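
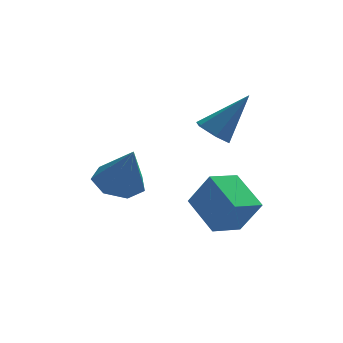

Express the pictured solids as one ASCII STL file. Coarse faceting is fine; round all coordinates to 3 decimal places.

solid 
facet normal -0.625 -0.143 -0.768
outer loop
vertex -0.243 0.334 2.829
vertex -0.714 0.073 3.261
vertex -0.706 0.75 3.128
endloop
endfacet
facet normal 0.569 0.792 -0.221
outer loop
vertex -0.243 0.334 2.829
vertex -0.706 0.75 3.128
vertex 0.474 0.347 4.719
endloop
endfacet
facet normal -0.625 -0.143 -0.767
outer loop
vertex -0.706 0.75 3.128
vertex -0.714 0.073 3.261
vertex -1.176 0.489 3.56
endloop
endfacet
facet normal -0.176 0.915 0.362
outer loop
vertex -0.706 0.75 3.128
vertex -1.176 0.489 3.56
vertex 0.474 0.347 4.719
endloop
endfacet
facet normal -0.626 -0.143 -0.767
outer loop
vertex -1.176 0.489 3.56
vertex -0.714 0.073 3.261
vertex -1.184 -0.187 3.693
endloop
endfacet
facet normal -0.557 0.167 0.814
outer loop
vertex -1.176 0.489 3.56
vertex -1.184 -0.187 3.693
vertex 0.474 0.347 4.719
endloop
endfacet
facet normal -0.625 -0.144 -0.767
outer loop
vertex -1.184 -0.187 3.693
vertex -0.714 0.073 3.261
vertex -0.722 -0.604 3.395
endloop
endfacet
facet normal -0.195 -0.704 0.682
outer loop
vertex -1.184 -0.187 3.693
vertex -0.722 -0.604 3.395
vertex 0.474 0.347 4.719
endloop
endfacet
facet normal -0.625 -0.144 -0.767
outer loop
vertex -0.722 -0.604 3.395
vertex -0.714 0.073 3.261
vertex -0.252 -0.343 2.963
endloop
endfacet
facet normal 0.551 -0.829 0.098
outer loop
vertex -0.722 -0.604 3.395
vertex -0.252 -0.343 2.963
vertex 0.474 0.347 4.719
endloop
endfacet
facet normal -0.625 -0.144 -0.768
outer loop
vertex -0.252 -0.343 2.963
vertex -0.714 0.073 3.261
vertex -0.243 0.334 2.829
endloop
endfacet
facet normal 0.932 -0.082 -0.353
outer loop
vertex -0.252 -0.343 2.963
vertex -0.243 0.334 2.829
vertex 0.474 0.347 4.719
endloop
endfacet
facet normal -0.240 0.354 -0.904
outer loop
vertex -2.987 -1.098 1.389
vertex -3.768 -0.814 1.708
vertex -2.992 -0.379 1.672
endloop
endfacet
facet normal 0.982 -0.064 0.179
outer loop
vertex -2.987 -1.098 1.389
vertex -2.992 -0.379 1.672
vertex -3.352 -1.426 3.272
endloop
endfacet
facet normal -0.240 0.354 -0.904
outer loop
vertex -2.992 -0.379 1.672
vertex -3.768 -0.814 1.708
vertex -3.582 0.012 1.982
endloop
endfacet
facet normal 0.645 0.565 0.515
outer loop
vertex -2.992 -0.379 1.672
vertex -3.582 0.012 1.982
vertex -3.352 -1.426 3.272
endloop
endfacet
facet normal -0.240 0.354 -0.904
outer loop
vertex -3.582 0.012 1.982
vertex -3.768 -0.814 1.708
vertex -4.312 -0.219 2.085
endloop
endfacet
facet normal -0.102 0.655 0.749
outer loop
vertex -3.582 0.012 1.982
vertex -4.312 -0.219 2.085
vertex -3.352 -1.426 3.272
endloop
endfacet
facet normal -0.241 0.353 -0.904
outer loop
vertex -4.312 -0.219 2.085
vertex -3.768 -0.814 1.708
vertex -4.632 -0.899 1.905
endloop
endfacet
facet normal -0.695 0.140 0.705
outer loop
vertex -4.312 -0.219 2.085
vertex -4.632 -0.899 1.905
vertex -3.352 -1.426 3.272
endloop
endfacet
facet normal -0.241 0.354 -0.904
outer loop
vertex -4.632 -0.899 1.905
vertex -3.768 -0.814 1.708
vertex -4.301 -1.514 1.576
endloop
endfacet
facet normal -0.689 -0.593 0.416
outer loop
vertex -4.632 -0.899 1.905
vertex -4.301 -1.514 1.576
vertex -3.352 -1.426 3.272
endloop
endfacet
facet normal -0.240 0.353 -0.904
outer loop
vertex -4.301 -1.514 1.576
vertex -3.768 -0.814 1.708
vertex -3.569 -1.603 1.347
endloop
endfacet
facet normal -0.089 -0.991 0.101
outer loop
vertex -4.301 -1.514 1.576
vertex -3.569 -1.603 1.347
vertex -3.352 -1.426 3.272
endloop
endfacet
facet normal -0.241 0.353 -0.904
outer loop
vertex -3.569 -1.603 1.347
vertex -3.768 -0.814 1.708
vertex -2.987 -1.098 1.389
endloop
endfacet
facet normal 0.656 -0.755 -0.004
outer loop
vertex -3.569 -1.603 1.347
vertex -2.987 -1.098 1.389
vertex -3.352 -1.426 3.272
endloop
endfacet
facet normal -0.820 -0.514 0.252
outer loop
vertex -0.634 -4.015 2.038
vertex -1.21 -2.761 2.722
vertex -1.237 -3.64 0.843
endloop
endfacet
facet normal 0.374 -0.814 -0.444
outer loop
vertex -0.31 -3.059 0.558
vertex -0.634 -4.015 2.038
vertex -1.237 -3.64 0.843
endloop
endfacet
facet normal -0.820 -0.514 0.252
outer loop
vertex -1.237 -3.64 0.843
vertex -1.21 -2.761 2.722
vertex -1.812 -2.386 1.527
endloop
endfacet
facet normal -0.434 0.270 -0.860
outer loop
vertex -1.812 -2.386 1.527
vertex -0.31 -3.059 0.558
vertex -1.237 -3.64 0.843
endloop
endfacet
facet normal 0.433 -0.270 0.860
outer loop
vertex -0.634 -4.015 2.038
vertex -0.283 -2.18 2.437
vertex -1.21 -2.761 2.722
endloop
endfacet
facet normal 0.374 -0.814 -0.444
outer loop
vertex 0.292 -3.434 1.753
vertex -0.634 -4.015 2.038
vertex -0.31 -3.059 0.558
endloop
endfacet
facet normal 0.434 -0.270 0.860
outer loop
vertex 0.292 -3.434 1.753
vertex -0.283 -2.18 2.437
vertex -0.634 -4.015 2.038
endloop
endfacet
facet normal -0.374 0.814 0.444
outer loop
vertex -1.21 -2.761 2.722
vertex -0.283 -2.18 2.437
vertex -1.812 -2.386 1.527
endloop
endfacet
facet normal -0.434 0.270 -0.860
outer loop
vertex -0.886 -1.805 1.242
vertex -0.31 -3.059 0.558
vertex -1.812 -2.386 1.527
endloop
endfacet
facet normal -0.374 0.814 0.444
outer loop
vertex -1.812 -2.386 1.527
vertex -0.283 -2.18 2.437
vertex -0.886 -1.805 1.242
endloop
endfacet
facet normal 0.820 0.514 -0.252
outer loop
vertex -0.886 -1.805 1.242
vertex 0.292 -3.434 1.753
vertex -0.31 -3.059 0.558
endloop
endfacet
facet normal 0.820 0.514 -0.253
outer loop
vertex -0.283 -2.18 2.437
vertex 0.292 -3.434 1.753
vertex -0.886 -1.805 1.242
endloop
endfacet

endsolid


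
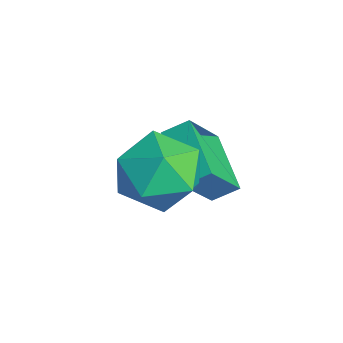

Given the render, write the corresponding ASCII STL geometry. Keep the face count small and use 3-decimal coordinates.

solid 
facet normal -0.944 -0.002 0.329
outer loop
vertex -0.419 0.633 1.395
vertex -0.877 1.543 0.085
vertex -0.564 -0.045 0.975
endloop
endfacet
facet normal 0.276 -0.548 0.789
outer loop
vertex 1.097 -0.043 0.395
vertex -0.419 0.633 1.395
vertex -0.564 -0.045 0.975
endloop
endfacet
facet normal -0.944 -0.001 0.330
outer loop
vertex -0.564 -0.045 0.975
vertex -0.877 1.543 0.085
vertex -1.023 0.866 -0.335
endloop
endfacet
facet normal -0.180 -0.836 -0.518
outer loop
vertex -1.023 0.866 -0.335
vertex 1.097 -0.043 0.395
vertex -0.564 -0.045 0.975
endloop
endfacet
facet normal 0.180 0.836 0.518
outer loop
vertex -0.419 0.633 1.395
vertex 0.784 1.545 -0.495
vertex -0.877 1.543 0.085
endloop
endfacet
facet normal 0.276 -0.549 0.789
outer loop
vertex 1.243 0.634 0.815
vertex -0.419 0.633 1.395
vertex 1.097 -0.043 0.395
endloop
endfacet
facet normal 0.180 0.836 0.518
outer loop
vertex 1.243 0.634 0.815
vertex 0.784 1.545 -0.495
vertex -0.419 0.633 1.395
endloop
endfacet
facet normal -0.276 0.549 -0.789
outer loop
vertex -0.877 1.543 0.085
vertex 0.784 1.545 -0.495
vertex -1.023 0.866 -0.335
endloop
endfacet
facet normal -0.180 -0.836 -0.518
outer loop
vertex 0.639 0.867 -0.915
vertex 1.097 -0.043 0.395
vertex -1.023 0.866 -0.335
endloop
endfacet
facet normal -0.276 0.548 -0.790
outer loop
vertex -1.023 0.866 -0.335
vertex 0.784 1.545 -0.495
vertex 0.639 0.867 -0.915
endloop
endfacet
facet normal 0.944 0.001 -0.330
outer loop
vertex 0.639 0.867 -0.915
vertex 1.243 0.634 0.815
vertex 1.097 -0.043 0.395
endloop
endfacet
facet normal 0.944 0.002 -0.329
outer loop
vertex 0.784 1.545 -0.495
vertex 1.243 0.634 0.815
vertex 0.639 0.867 -0.915
endloop
endfacet
facet normal -0.102 -0.336 0.936
outer loop
vertex 1.279 -0.811 2.898
vertex 1.792 -1.826 2.59
vertex 2.447 -0.929 2.983
endloop
endfacet
facet normal -0.030 0.375 0.927
outer loop
vertex 1.279 -0.811 2.898
vertex 2.447 -0.929 2.983
vertex 1.985 0.07 2.564
endloop
endfacet
facet normal -0.555 0.644 0.527
outer loop
vertex 1.279 -0.811 2.898
vertex 1.985 0.07 2.564
vertex 1.044 -0.209 1.914
endloop
endfacet
facet normal -0.952 0.100 0.289
outer loop
vertex 1.279 -0.811 2.898
vertex 1.044 -0.209 1.914
vertex 0.925 -1.38 1.929
endloop
endfacet
facet normal -0.672 -0.504 0.542
outer loop
vertex 1.279 -0.811 2.898
vertex 0.925 -1.38 1.929
vertex 1.792 -1.826 2.59
endloop
endfacet
facet normal 0.591 0.529 0.609
outer loop
vertex 1.985 0.07 2.564
vertex 2.447 -0.929 2.983
vertex 2.935 -0.4 2.051
endloop
endfacet
facet normal 0.474 -0.620 0.625
outer loop
vertex 2.447 -0.929 2.983
vertex 1.792 -1.826 2.59
vertex 2.816 -1.571 2.066
endloop
endfacet
facet normal -0.449 -0.893 -0.013
outer loop
vertex 1.792 -1.826 2.59
vertex 0.925 -1.38 1.929
vertex 1.875 -1.85 1.416
endloop
endfacet
facet normal -0.902 0.086 -0.423
outer loop
vertex 0.925 -1.38 1.929
vertex 1.044 -0.209 1.914
vertex 1.413 -0.851 0.997
endloop
endfacet
facet normal -0.260 0.965 -0.038
outer loop
vertex 1.044 -0.209 1.914
vertex 1.985 0.07 2.564
vertex 2.068 0.046 1.39
endloop
endfacet
facet normal 0.952 -0.100 -0.289
outer loop
vertex 2.581 -0.969 1.082
vertex 2.935 -0.4 2.051
vertex 2.816 -1.571 2.066
endloop
endfacet
facet normal 0.555 -0.644 -0.527
outer loop
vertex 2.581 -0.969 1.082
vertex 2.816 -1.571 2.066
vertex 1.875 -1.85 1.416
endloop
endfacet
facet normal 0.030 -0.375 -0.927
outer loop
vertex 2.581 -0.969 1.082
vertex 1.875 -1.85 1.416
vertex 1.413 -0.851 0.997
endloop
endfacet
facet normal 0.102 0.336 -0.936
outer loop
vertex 2.581 -0.969 1.082
vertex 1.413 -0.851 0.997
vertex 2.068 0.046 1.39
endloop
endfacet
facet normal 0.672 0.504 -0.542
outer loop
vertex 2.581 -0.969 1.082
vertex 2.068 0.046 1.39
vertex 2.935 -0.4 2.051
endloop
endfacet
facet normal 0.902 -0.086 0.423
outer loop
vertex 2.816 -1.571 2.066
vertex 2.935 -0.4 2.051
vertex 2.447 -0.929 2.983
endloop
endfacet
facet normal 0.260 -0.965 0.038
outer loop
vertex 1.875 -1.85 1.416
vertex 2.816 -1.571 2.066
vertex 1.792 -1.826 2.59
endloop
endfacet
facet normal -0.591 -0.529 -0.609
outer loop
vertex 1.413 -0.851 0.997
vertex 1.875 -1.85 1.416
vertex 0.925 -1.38 1.929
endloop
endfacet
facet normal -0.474 0.620 -0.625
outer loop
vertex 2.068 0.046 1.39
vertex 1.413 -0.851 0.997
vertex 1.044 -0.209 1.914
endloop
endfacet
facet normal 0.449 0.893 0.013
outer loop
vertex 2.935 -0.4 2.051
vertex 2.068 0.046 1.39
vertex 1.985 0.07 2.564
endloop
endfacet

endsolid


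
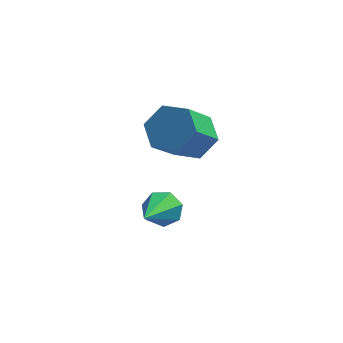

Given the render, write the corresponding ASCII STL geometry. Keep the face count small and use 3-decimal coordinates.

solid 
facet normal 0.176 0.846 -0.503
outer loop
vertex 0.95 -1.297 -2.715
vertex 0.729 -1.607 -3.314
vertex 0.349 -1.244 -2.836
endloop
endfacet
facet normal -0.170 0.249 0.953
outer loop
vertex 0.95 -1.297 -2.715
vertex 0.349 -1.244 -2.836
vertex 0.371 -3.333 -2.286
endloop
endfacet
facet normal 0.176 0.846 -0.503
outer loop
vertex 0.349 -1.244 -2.836
vertex 0.729 -1.607 -3.314
vertex 0.034 -1.465 -3.318
endloop
endfacet
facet normal -0.856 0.123 0.503
outer loop
vertex 0.349 -1.244 -2.836
vertex 0.034 -1.465 -3.318
vertex 0.371 -3.333 -2.286
endloop
endfacet
facet normal 0.176 0.846 -0.504
outer loop
vertex 0.034 -1.465 -3.318
vertex 0.729 -1.607 -3.314
vertex 0.242 -1.793 -3.796
endloop
endfacet
facet normal -0.935 -0.285 -0.211
outer loop
vertex 0.034 -1.465 -3.318
vertex 0.242 -1.793 -3.796
vertex 0.371 -3.333 -2.286
endloop
endfacet
facet normal 0.176 0.846 -0.504
outer loop
vertex 0.242 -1.793 -3.796
vertex 0.729 -1.607 -3.314
vertex 0.818 -1.981 -3.911
endloop
endfacet
facet normal -0.350 -0.671 -0.654
outer loop
vertex 0.242 -1.793 -3.796
vertex 0.818 -1.981 -3.911
vertex 0.371 -3.333 -2.286
endloop
endfacet
facet normal 0.176 0.846 -0.504
outer loop
vertex 0.818 -1.981 -3.911
vertex 0.729 -1.607 -3.314
vertex 1.326 -1.887 -3.576
endloop
endfacet
facet normal 0.460 -0.741 -0.490
outer loop
vertex 0.818 -1.981 -3.911
vertex 1.326 -1.887 -3.576
vertex 0.371 -3.333 -2.286
endloop
endfacet
facet normal 0.176 0.846 -0.503
outer loop
vertex 1.326 -1.887 -3.576
vertex 0.729 -1.607 -3.314
vertex 1.385 -1.583 -3.044
endloop
endfacet
facet normal 0.882 -0.444 0.156
outer loop
vertex 1.326 -1.887 -3.576
vertex 1.385 -1.583 -3.044
vertex 0.371 -3.333 -2.286
endloop
endfacet
facet normal 0.176 0.846 -0.503
outer loop
vertex 1.385 -1.583 -3.044
vertex 0.729 -1.607 -3.314
vertex 0.95 -1.297 -2.715
endloop
endfacet
facet normal 0.602 -0.003 0.799
outer loop
vertex 1.385 -1.583 -3.044
vertex 0.95 -1.297 -2.715
vertex 0.371 -3.333 -2.286
endloop
endfacet
facet normal 0.339 0.620 -0.707
outer loop
vertex 1.918 1.828 -1.342
vertex 1.355 1.379 -2.006
vertex 1.004 2.143 -1.504
endloop
endfacet
facet normal 0.125 0.715 0.687
outer loop
vertex 1.918 1.828 -1.342
vertex 1.004 2.143 -1.504
vertex 1.308 0.711 -0.069
endloop
endfacet
facet normal 0.125 0.715 0.687
outer loop
vertex 1.308 0.711 -0.069
vertex 1.004 2.143 -1.504
vertex 0.394 1.026 -0.231
endloop
endfacet
facet normal -0.339 -0.621 0.707
outer loop
vertex 1.308 0.711 -0.069
vertex 0.394 1.026 -0.231
vertex 0.745 0.261 -0.734
endloop
endfacet
facet normal 0.339 0.620 -0.707
outer loop
vertex 1.004 2.143 -1.504
vertex 1.355 1.379 -2.006
vertex 0.441 1.693 -2.168
endloop
endfacet
facet normal -0.745 0.636 0.201
outer loop
vertex 1.004 2.143 -1.504
vertex 0.441 1.693 -2.168
vertex 0.394 1.026 -0.231
endloop
endfacet
facet normal -0.745 0.636 0.201
outer loop
vertex 0.394 1.026 -0.231
vertex 0.441 1.693 -2.168
vertex -0.169 0.576 -0.895
endloop
endfacet
facet normal -0.338 -0.620 0.707
outer loop
vertex 0.394 1.026 -0.231
vertex -0.169 0.576 -0.895
vertex 0.745 0.261 -0.734
endloop
endfacet
facet normal 0.339 0.621 -0.707
outer loop
vertex 0.441 1.693 -2.168
vertex 1.355 1.379 -2.006
vertex 0.792 0.929 -2.671
endloop
endfacet
facet normal -0.870 -0.079 -0.487
outer loop
vertex 0.441 1.693 -2.168
vertex 0.792 0.929 -2.671
vertex -0.169 0.576 -0.895
endloop
endfacet
facet normal -0.870 -0.079 -0.487
outer loop
vertex -0.169 0.576 -0.895
vertex 0.792 0.929 -2.671
vertex 0.182 -0.188 -1.398
endloop
endfacet
facet normal -0.339 -0.621 0.707
outer loop
vertex -0.169 0.576 -0.895
vertex 0.182 -0.188 -1.398
vertex 0.745 0.261 -0.734
endloop
endfacet
facet normal 0.339 0.621 -0.707
outer loop
vertex 0.792 0.929 -2.671
vertex 1.355 1.379 -2.006
vertex 1.706 0.614 -2.509
endloop
endfacet
facet normal -0.125 -0.715 -0.687
outer loop
vertex 0.792 0.929 -2.671
vertex 1.706 0.614 -2.509
vertex 0.182 -0.188 -1.398
endloop
endfacet
facet normal -0.125 -0.715 -0.687
outer loop
vertex 0.182 -0.188 -1.398
vertex 1.706 0.614 -2.509
vertex 1.096 -0.503 -1.236
endloop
endfacet
facet normal -0.339 -0.620 0.707
outer loop
vertex 0.182 -0.188 -1.398
vertex 1.096 -0.503 -1.236
vertex 0.745 0.261 -0.734
endloop
endfacet
facet normal 0.338 0.620 -0.707
outer loop
vertex 1.706 0.614 -2.509
vertex 1.355 1.379 -2.006
vertex 2.269 1.064 -1.845
endloop
endfacet
facet normal 0.745 -0.636 -0.201
outer loop
vertex 1.706 0.614 -2.509
vertex 2.269 1.064 -1.845
vertex 1.096 -0.503 -1.236
endloop
endfacet
facet normal 0.745 -0.636 -0.201
outer loop
vertex 1.096 -0.503 -1.236
vertex 2.269 1.064 -1.845
vertex 1.659 -0.053 -0.572
endloop
endfacet
facet normal -0.339 -0.620 0.707
outer loop
vertex 1.096 -0.503 -1.236
vertex 1.659 -0.053 -0.572
vertex 0.745 0.261 -0.734
endloop
endfacet
facet normal 0.339 0.621 -0.707
outer loop
vertex 2.269 1.064 -1.845
vertex 1.355 1.379 -2.006
vertex 1.918 1.828 -1.342
endloop
endfacet
facet normal 0.870 0.079 0.487
outer loop
vertex 2.269 1.064 -1.845
vertex 1.918 1.828 -1.342
vertex 1.659 -0.053 -0.572
endloop
endfacet
facet normal 0.870 0.079 0.487
outer loop
vertex 1.659 -0.053 -0.572
vertex 1.918 1.828 -1.342
vertex 1.308 0.711 -0.069
endloop
endfacet
facet normal -0.339 -0.621 0.707
outer loop
vertex 1.659 -0.053 -0.572
vertex 1.308 0.711 -0.069
vertex 0.745 0.261 -0.734
endloop
endfacet

endsolid


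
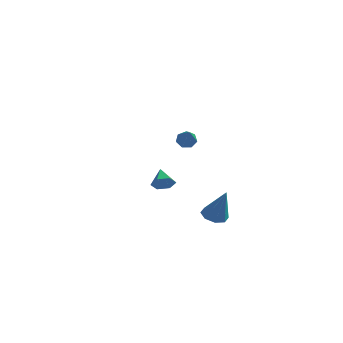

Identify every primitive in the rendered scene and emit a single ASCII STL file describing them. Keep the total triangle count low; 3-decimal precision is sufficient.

solid 
facet normal -0.345 0.057 -0.937
outer loop
vertex 1.733 2.503 -4.353
vertex 1.086 2.756 -4.099
vertex 1.721 3.068 -4.314
endloop
endfacet
facet normal 1.000 0.022 -0.012
outer loop
vertex 1.733 2.503 -4.353
vertex 1.721 3.068 -4.314
vertex 1.754 2.644 -2.281
endloop
endfacet
facet normal -0.345 0.057 -0.937
outer loop
vertex 1.721 3.068 -4.314
vertex 1.086 2.756 -4.099
vertex 1.337 3.45 -4.149
endloop
endfacet
facet normal 0.727 0.675 0.129
outer loop
vertex 1.721 3.068 -4.314
vertex 1.337 3.45 -4.149
vertex 1.754 2.644 -2.281
endloop
endfacet
facet normal -0.344 0.057 -0.937
outer loop
vertex 1.337 3.45 -4.149
vertex 1.086 2.756 -4.099
vertex 0.805 3.425 -3.955
endloop
endfacet
facet normal 0.094 0.922 0.377
outer loop
vertex 1.337 3.45 -4.149
vertex 0.805 3.425 -3.955
vertex 1.754 2.644 -2.281
endloop
endfacet
facet normal -0.345 0.057 -0.937
outer loop
vertex 0.805 3.425 -3.955
vertex 1.086 2.756 -4.099
vertex 0.438 3.008 -3.845
endloop
endfacet
facet normal -0.526 0.617 0.586
outer loop
vertex 0.805 3.425 -3.955
vertex 0.438 3.008 -3.845
vertex 1.754 2.644 -2.281
endloop
endfacet
facet normal -0.345 0.057 -0.937
outer loop
vertex 0.438 3.008 -3.845
vertex 1.086 2.756 -4.099
vertex 0.45 2.443 -3.884
endloop
endfacet
facet normal -0.771 -0.060 0.634
outer loop
vertex 0.438 3.008 -3.845
vertex 0.45 2.443 -3.884
vertex 1.754 2.644 -2.281
endloop
endfacet
facet normal -0.345 0.058 -0.937
outer loop
vertex 0.45 2.443 -3.884
vertex 1.086 2.756 -4.099
vertex 0.834 2.061 -4.049
endloop
endfacet
facet normal -0.497 -0.713 0.494
outer loop
vertex 0.45 2.443 -3.884
vertex 0.834 2.061 -4.049
vertex 1.754 2.644 -2.281
endloop
endfacet
facet normal -0.344 0.057 -0.937
outer loop
vertex 0.834 2.061 -4.049
vertex 1.086 2.756 -4.099
vertex 1.366 2.086 -4.243
endloop
endfacet
facet normal 0.135 -0.960 0.246
outer loop
vertex 0.834 2.061 -4.049
vertex 1.366 2.086 -4.243
vertex 1.754 2.644 -2.281
endloop
endfacet
facet normal -0.345 0.057 -0.937
outer loop
vertex 1.366 2.086 -4.243
vertex 1.086 2.756 -4.099
vertex 1.733 2.503 -4.353
endloop
endfacet
facet normal 0.755 -0.655 0.037
outer loop
vertex 1.366 2.086 -4.243
vertex 1.733 2.503 -4.353
vertex 1.754 2.644 -2.281
endloop
endfacet
facet normal -0.346 0.698 -0.627
outer loop
vertex 1.12 -0.521 2.25
vertex 0.797 -0.349 2.62
vertex 1.284 -0.198 2.519
endloop
endfacet
facet normal 0.921 -0.177 -0.348
outer loop
vertex 1.12 -0.521 2.25
vertex 1.284 -0.198 2.519
vertex 1.503 -1.771 3.9
endloop
endfacet
facet normal -0.346 0.696 -0.629
outer loop
vertex 1.284 -0.198 2.519
vertex 0.797 -0.349 2.62
vertex 1.081 0.012 2.863
endloop
endfacet
facet normal 0.880 0.377 0.289
outer loop
vertex 1.284 -0.198 2.519
vertex 1.081 0.012 2.863
vertex 1.503 -1.771 3.9
endloop
endfacet
facet normal -0.346 0.696 -0.629
outer loop
vertex 1.081 0.012 2.863
vertex 0.797 -0.349 2.62
vertex 0.664 -0.05 3.024
endloop
endfacet
facet normal 0.236 0.530 0.815
outer loop
vertex 1.081 0.012 2.863
vertex 0.664 -0.05 3.024
vertex 1.503 -1.771 3.9
endloop
endfacet
facet normal -0.346 0.696 -0.629
outer loop
vertex 0.664 -0.05 3.024
vertex 0.797 -0.349 2.62
vertex 0.347 -0.337 2.881
endloop
endfacet
facet normal -0.527 0.167 0.833
outer loop
vertex 0.664 -0.05 3.024
vertex 0.347 -0.337 2.881
vertex 1.503 -1.771 3.9
endloop
endfacet
facet normal -0.346 0.697 -0.628
outer loop
vertex 0.347 -0.337 2.881
vertex 0.797 -0.349 2.62
vertex 0.368 -0.633 2.541
endloop
endfacet
facet normal -0.836 -0.439 0.330
outer loop
vertex 0.347 -0.337 2.881
vertex 0.368 -0.633 2.541
vertex 1.503 -1.771 3.9
endloop
endfacet
facet normal -0.346 0.698 -0.627
outer loop
vertex 0.368 -0.633 2.541
vertex 0.797 -0.349 2.62
vertex 0.712 -0.715 2.26
endloop
endfacet
facet normal -0.456 -0.832 -0.316
outer loop
vertex 0.368 -0.633 2.541
vertex 0.712 -0.715 2.26
vertex 1.503 -1.771 3.9
endloop
endfacet
facet normal -0.347 0.697 -0.627
outer loop
vertex 0.712 -0.715 2.26
vertex 0.797 -0.349 2.62
vertex 1.12 -0.521 2.25
endloop
endfacet
facet normal 0.325 -0.716 -0.618
outer loop
vertex 0.712 -0.715 2.26
vertex 1.12 -0.521 2.25
vertex 1.503 -1.771 3.9
endloop
endfacet
facet normal 0.458 -0.750 -0.477
outer loop
vertex -1.574 3.346 -2.262
vertex -1.967 3.438 -2.784
vertex -1.393 3.762 -2.742
endloop
endfacet
facet normal 0.554 0.515 0.655
outer loop
vertex -1.574 3.346 -2.262
vertex -1.393 3.762 -2.742
vertex -2.493 4.302 -2.236
endloop
endfacet
facet normal 0.458 -0.750 -0.477
outer loop
vertex -1.393 3.762 -2.742
vertex -1.967 3.438 -2.784
vertex -1.786 3.854 -3.264
endloop
endfacet
facet normal 0.388 0.912 -0.131
outer loop
vertex -1.393 3.762 -2.742
vertex -1.786 3.854 -3.264
vertex -2.493 4.302 -2.236
endloop
endfacet
facet normal 0.458 -0.750 -0.477
outer loop
vertex -1.786 3.854 -3.264
vertex -1.967 3.438 -2.784
vertex -2.36 3.53 -3.306
endloop
endfacet
facet normal -0.371 0.731 -0.573
outer loop
vertex -1.786 3.854 -3.264
vertex -2.36 3.53 -3.306
vertex -2.493 4.302 -2.236
endloop
endfacet
facet normal 0.457 -0.751 -0.477
outer loop
vertex -2.36 3.53 -3.306
vertex -1.967 3.438 -2.784
vertex -2.541 3.115 -2.826
endloop
endfacet
facet normal -0.961 0.153 -0.230
outer loop
vertex -2.36 3.53 -3.306
vertex -2.541 3.115 -2.826
vertex -2.493 4.302 -2.236
endloop
endfacet
facet normal 0.457 -0.751 -0.477
outer loop
vertex -2.541 3.115 -2.826
vertex -1.967 3.438 -2.784
vertex -2.148 3.023 -2.304
endloop
endfacet
facet normal -0.795 -0.244 0.555
outer loop
vertex -2.541 3.115 -2.826
vertex -2.148 3.023 -2.304
vertex -2.493 4.302 -2.236
endloop
endfacet
facet normal 0.457 -0.751 -0.477
outer loop
vertex -2.148 3.023 -2.304
vertex -1.967 3.438 -2.784
vertex -1.574 3.346 -2.262
endloop
endfacet
facet normal -0.037 -0.063 0.997
outer loop
vertex -2.148 3.023 -2.304
vertex -1.574 3.346 -2.262
vertex -2.493 4.302 -2.236
endloop
endfacet

endsolid


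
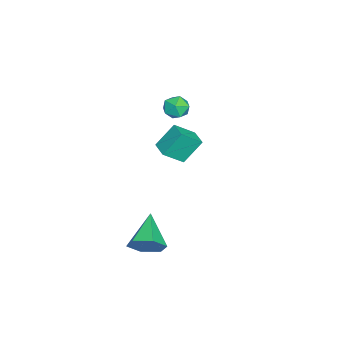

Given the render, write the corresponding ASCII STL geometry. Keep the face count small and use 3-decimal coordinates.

solid 
facet normal -0.393 0.704 0.591
outer loop
vertex -4.137 -3.437 1.121
vertex -3.705 -3.753 1.784
vertex -3.355 -3.149 1.297
endloop
endfacet
facet normal -0.329 0.941 -0.079
outer loop
vertex -4.137 -3.437 1.121
vertex -3.355 -3.149 1.297
vertex -3.584 -3.297 0.489
endloop
endfacet
facet normal -0.702 0.504 -0.503
outer loop
vertex -4.137 -3.437 1.121
vertex -3.584 -3.297 0.489
vertex -4.075 -3.992 0.478
endloop
endfacet
facet normal -0.996 -0.002 -0.094
outer loop
vertex -4.137 -3.437 1.121
vertex -4.075 -3.992 0.478
vertex -4.15 -4.274 1.278
endloop
endfacet
facet normal -0.804 0.122 0.582
outer loop
vertex -4.137 -3.437 1.121
vertex -4.15 -4.274 1.278
vertex -3.705 -3.753 1.784
endloop
endfacet
facet normal 0.358 0.895 -0.266
outer loop
vertex -3.584 -3.297 0.489
vertex -3.355 -3.149 1.297
vertex -2.81 -3.526 0.762
endloop
endfacet
facet normal 0.256 0.512 0.820
outer loop
vertex -3.355 -3.149 1.297
vertex -3.705 -3.753 1.784
vertex -2.885 -3.808 1.562
endloop
endfacet
facet normal -0.411 -0.430 0.804
outer loop
vertex -3.705 -3.753 1.784
vertex -4.15 -4.274 1.278
vertex -3.376 -4.503 1.551
endloop
endfacet
facet normal -0.720 -0.630 -0.290
outer loop
vertex -4.15 -4.274 1.278
vertex -4.075 -3.992 0.478
vertex -3.605 -4.651 0.743
endloop
endfacet
facet normal -0.245 0.188 -0.951
outer loop
vertex -4.075 -3.992 0.478
vertex -3.584 -3.297 0.489
vertex -3.255 -4.047 0.256
endloop
endfacet
facet normal 0.996 0.002 0.094
outer loop
vertex -2.823 -4.363 0.919
vertex -2.81 -3.526 0.762
vertex -2.885 -3.808 1.562
endloop
endfacet
facet normal 0.702 -0.504 0.503
outer loop
vertex -2.823 -4.363 0.919
vertex -2.885 -3.808 1.562
vertex -3.376 -4.503 1.551
endloop
endfacet
facet normal 0.329 -0.941 0.079
outer loop
vertex -2.823 -4.363 0.919
vertex -3.376 -4.503 1.551
vertex -3.605 -4.651 0.743
endloop
endfacet
facet normal 0.393 -0.704 -0.591
outer loop
vertex -2.823 -4.363 0.919
vertex -3.605 -4.651 0.743
vertex -3.255 -4.047 0.256
endloop
endfacet
facet normal 0.804 -0.122 -0.582
outer loop
vertex -2.823 -4.363 0.919
vertex -3.255 -4.047 0.256
vertex -2.81 -3.526 0.762
endloop
endfacet
facet normal 0.720 0.630 0.290
outer loop
vertex -2.885 -3.808 1.562
vertex -2.81 -3.526 0.762
vertex -3.355 -3.149 1.297
endloop
endfacet
facet normal 0.245 -0.188 0.951
outer loop
vertex -3.376 -4.503 1.551
vertex -2.885 -3.808 1.562
vertex -3.705 -3.753 1.784
endloop
endfacet
facet normal -0.358 -0.895 0.266
outer loop
vertex -3.605 -4.651 0.743
vertex -3.376 -4.503 1.551
vertex -4.15 -4.274 1.278
endloop
endfacet
facet normal -0.256 -0.512 -0.820
outer loop
vertex -3.255 -4.047 0.256
vertex -3.605 -4.651 0.743
vertex -4.075 -3.992 0.478
endloop
endfacet
facet normal 0.411 0.430 -0.804
outer loop
vertex -2.81 -3.526 0.762
vertex -3.255 -4.047 0.256
vertex -3.584 -3.297 0.489
endloop
endfacet
facet normal -0.832 -0.555 -0.009
outer loop
vertex 2.01 -3.721 2.097
vertex 1.434 -2.879 3.368
vertex 1.385 -2.77 1.183
endloop
endfacet
facet normal 0.354 -0.517 -0.780
outer loop
vertex 2.266 -2.181 1.192
vertex 2.01 -3.721 2.097
vertex 1.385 -2.77 1.183
endloop
endfacet
facet normal -0.831 -0.556 -0.009
outer loop
vertex 1.385 -2.77 1.183
vertex 1.434 -2.879 3.368
vertex 0.808 -1.928 2.453
endloop
endfacet
facet normal -0.429 0.651 -0.626
outer loop
vertex 0.808 -1.928 2.453
vertex 2.266 -2.181 1.192
vertex 1.385 -2.77 1.183
endloop
endfacet
facet normal 0.429 -0.651 0.626
outer loop
vertex 2.01 -3.721 2.097
vertex 2.315 -2.29 3.377
vertex 1.434 -2.879 3.368
endloop
endfacet
facet normal 0.354 -0.517 -0.779
outer loop
vertex 2.892 -3.132 2.107
vertex 2.01 -3.721 2.097
vertex 2.266 -2.181 1.192
endloop
endfacet
facet normal 0.428 -0.652 0.626
outer loop
vertex 2.892 -3.132 2.107
vertex 2.315 -2.29 3.377
vertex 2.01 -3.721 2.097
endloop
endfacet
facet normal -0.354 0.517 0.779
outer loop
vertex 1.434 -2.879 3.368
vertex 2.315 -2.29 3.377
vertex 0.808 -1.928 2.453
endloop
endfacet
facet normal -0.428 0.652 -0.626
outer loop
vertex 1.69 -1.339 2.463
vertex 2.266 -2.181 1.192
vertex 0.808 -1.928 2.453
endloop
endfacet
facet normal -0.354 0.517 0.780
outer loop
vertex 0.808 -1.928 2.453
vertex 2.315 -2.29 3.377
vertex 1.69 -1.339 2.463
endloop
endfacet
facet normal 0.831 0.556 0.009
outer loop
vertex 1.69 -1.339 2.463
vertex 2.892 -3.132 2.107
vertex 2.266 -2.181 1.192
endloop
endfacet
facet normal 0.831 0.556 0.009
outer loop
vertex 2.315 -2.29 3.377
vertex 2.892 -3.132 2.107
vertex 1.69 -1.339 2.463
endloop
endfacet
facet normal 0.872 0.116 -0.475
outer loop
vertex 4.58 -3.25 -3.431
vertex 4.155 -3.692 -4.32
vertex 4.096 -2.625 -4.167
endloop
endfacet
facet normal -0.163 0.697 0.699
outer loop
vertex 4.58 -3.25 -3.431
vertex 4.096 -2.625 -4.167
vertex 2.245 -3.948 -3.28
endloop
endfacet
facet normal 0.872 0.116 -0.475
outer loop
vertex 4.096 -2.625 -4.167
vertex 4.155 -3.692 -4.32
vertex 3.671 -3.067 -5.056
endloop
endfacet
facet normal -0.610 0.786 -0.099
outer loop
vertex 4.096 -2.625 -4.167
vertex 3.671 -3.067 -5.056
vertex 2.245 -3.948 -3.28
endloop
endfacet
facet normal 0.872 0.116 -0.475
outer loop
vertex 3.671 -3.067 -5.056
vertex 4.155 -3.692 -4.32
vertex 3.73 -4.134 -5.209
endloop
endfacet
facet normal -0.790 0.044 -0.612
outer loop
vertex 3.671 -3.067 -5.056
vertex 3.73 -4.134 -5.209
vertex 2.245 -3.948 -3.28
endloop
endfacet
facet normal 0.872 0.117 -0.475
outer loop
vertex 3.73 -4.134 -5.209
vertex 4.155 -3.692 -4.32
vertex 4.214 -4.76 -4.474
endloop
endfacet
facet normal -0.523 -0.787 -0.326
outer loop
vertex 3.73 -4.134 -5.209
vertex 4.214 -4.76 -4.474
vertex 2.245 -3.948 -3.28
endloop
endfacet
facet normal 0.872 0.117 -0.475
outer loop
vertex 4.214 -4.76 -4.474
vertex 4.155 -3.692 -4.32
vertex 4.639 -4.318 -3.584
endloop
endfacet
facet normal -0.076 -0.878 0.472
outer loop
vertex 4.214 -4.76 -4.474
vertex 4.639 -4.318 -3.584
vertex 2.245 -3.948 -3.28
endloop
endfacet
facet normal 0.872 0.116 -0.475
outer loop
vertex 4.639 -4.318 -3.584
vertex 4.155 -3.692 -4.32
vertex 4.58 -3.25 -3.431
endloop
endfacet
facet normal 0.104 -0.135 0.985
outer loop
vertex 4.639 -4.318 -3.584
vertex 4.58 -3.25 -3.431
vertex 2.245 -3.948 -3.28
endloop
endfacet

endsolid


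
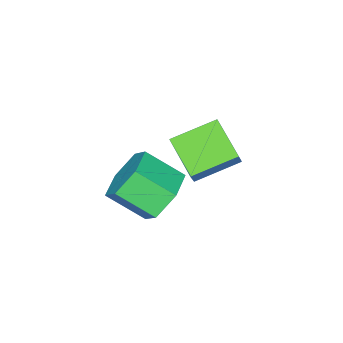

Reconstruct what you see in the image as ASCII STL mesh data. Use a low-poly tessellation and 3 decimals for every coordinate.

solid 
facet normal -0.394 0.741 -0.543
outer loop
vertex 2.37 -2.726 0.662
vertex 1.602 -3.154 0.635
vertex 1.767 -2.588 1.288
endloop
endfacet
facet normal 0.612 0.653 0.446
outer loop
vertex 2.37 -2.726 0.662
vertex 1.767 -2.588 1.288
vertex 2.887 -3.697 1.373
endloop
endfacet
facet normal 0.612 0.652 0.447
outer loop
vertex 2.887 -3.697 1.373
vertex 1.767 -2.588 1.288
vertex 2.284 -3.56 1.999
endloop
endfacet
facet normal 0.394 -0.742 0.542
outer loop
vertex 2.887 -3.697 1.373
vertex 2.284 -3.56 1.999
vertex 2.118 -4.126 1.345
endloop
endfacet
facet normal -0.395 0.741 -0.543
outer loop
vertex 1.767 -2.588 1.288
vertex 1.602 -3.154 0.635
vertex 0.999 -3.017 1.261
endloop
endfacet
facet normal -0.287 0.461 0.839
outer loop
vertex 1.767 -2.588 1.288
vertex 0.999 -3.017 1.261
vertex 2.284 -3.56 1.999
endloop
endfacet
facet normal -0.287 0.461 0.840
outer loop
vertex 2.284 -3.56 1.999
vertex 0.999 -3.017 1.261
vertex 1.515 -3.988 1.971
endloop
endfacet
facet normal 0.393 -0.742 0.543
outer loop
vertex 2.284 -3.56 1.999
vertex 1.515 -3.988 1.971
vertex 2.118 -4.126 1.345
endloop
endfacet
facet normal -0.394 0.742 -0.542
outer loop
vertex 0.999 -3.017 1.261
vertex 1.602 -3.154 0.635
vertex 0.833 -3.583 0.607
endloop
endfacet
facet normal -0.900 -0.191 0.393
outer loop
vertex 0.999 -3.017 1.261
vertex 0.833 -3.583 0.607
vertex 1.515 -3.988 1.971
endloop
endfacet
facet normal -0.899 -0.191 0.393
outer loop
vertex 1.515 -3.988 1.971
vertex 0.833 -3.583 0.607
vertex 1.35 -4.554 1.318
endloop
endfacet
facet normal 0.394 -0.741 0.543
outer loop
vertex 1.515 -3.988 1.971
vertex 1.35 -4.554 1.318
vertex 2.118 -4.126 1.345
endloop
endfacet
facet normal -0.394 0.742 -0.542
outer loop
vertex 0.833 -3.583 0.607
vertex 1.602 -3.154 0.635
vertex 1.436 -3.72 -0.019
endloop
endfacet
facet normal -0.612 -0.653 -0.447
outer loop
vertex 0.833 -3.583 0.607
vertex 1.436 -3.72 -0.019
vertex 1.35 -4.554 1.318
endloop
endfacet
facet normal -0.613 -0.652 -0.446
outer loop
vertex 1.35 -4.554 1.318
vertex 1.436 -3.72 -0.019
vertex 1.953 -4.692 0.692
endloop
endfacet
facet normal 0.394 -0.741 0.543
outer loop
vertex 1.35 -4.554 1.318
vertex 1.953 -4.692 0.692
vertex 2.118 -4.126 1.345
endloop
endfacet
facet normal -0.393 0.742 -0.543
outer loop
vertex 1.436 -3.72 -0.019
vertex 1.602 -3.154 0.635
vertex 2.205 -3.292 0.009
endloop
endfacet
facet normal 0.287 -0.461 -0.839
outer loop
vertex 1.436 -3.72 -0.019
vertex 2.205 -3.292 0.009
vertex 1.953 -4.692 0.692
endloop
endfacet
facet normal 0.287 -0.461 -0.840
outer loop
vertex 1.953 -4.692 0.692
vertex 2.205 -3.292 0.009
vertex 2.721 -4.263 0.719
endloop
endfacet
facet normal 0.395 -0.741 0.543
outer loop
vertex 1.953 -4.692 0.692
vertex 2.721 -4.263 0.719
vertex 2.118 -4.126 1.345
endloop
endfacet
facet normal -0.394 0.741 -0.543
outer loop
vertex 2.205 -3.292 0.009
vertex 1.602 -3.154 0.635
vertex 2.37 -2.726 0.662
endloop
endfacet
facet normal 0.900 0.191 -0.393
outer loop
vertex 2.205 -3.292 0.009
vertex 2.37 -2.726 0.662
vertex 2.721 -4.263 0.719
endloop
endfacet
facet normal 0.899 0.191 -0.393
outer loop
vertex 2.721 -4.263 0.719
vertex 2.37 -2.726 0.662
vertex 2.887 -3.697 1.373
endloop
endfacet
facet normal 0.394 -0.742 0.542
outer loop
vertex 2.721 -4.263 0.719
vertex 2.887 -3.697 1.373
vertex 2.118 -4.126 1.345
endloop
endfacet
facet normal -0.460 -0.280 -0.842
outer loop
vertex -1.569 -4.208 0.742
vertex -1.212 -3.054 0.163
vertex -0.35 -4.819 0.279
endloop
endfacet
facet normal -0.267 -0.861 0.433
outer loop
vertex 0.032 -4.586 0.977
vertex -1.569 -4.208 0.742
vertex -0.35 -4.819 0.279
endloop
endfacet
facet normal -0.461 -0.280 -0.842
outer loop
vertex -0.35 -4.819 0.279
vertex -1.212 -3.054 0.163
vertex 0.007 -3.664 -0.301
endloop
endfacet
facet normal 0.847 -0.423 -0.322
outer loop
vertex 0.007 -3.664 -0.301
vertex 0.032 -4.586 0.977
vertex -0.35 -4.819 0.279
endloop
endfacet
facet normal -0.847 0.424 0.322
outer loop
vertex -1.569 -4.208 0.742
vertex -0.83 -2.821 0.861
vertex -1.212 -3.054 0.163
endloop
endfacet
facet normal -0.267 -0.862 0.432
outer loop
vertex -1.187 -3.976 1.441
vertex -1.569 -4.208 0.742
vertex 0.032 -4.586 0.977
endloop
endfacet
facet normal -0.847 0.423 0.322
outer loop
vertex -1.187 -3.976 1.441
vertex -0.83 -2.821 0.861
vertex -1.569 -4.208 0.742
endloop
endfacet
facet normal 0.266 0.861 -0.433
outer loop
vertex -1.212 -3.054 0.163
vertex -0.83 -2.821 0.861
vertex 0.007 -3.664 -0.301
endloop
endfacet
facet normal 0.847 -0.424 -0.322
outer loop
vertex 0.389 -3.432 0.398
vertex 0.032 -4.586 0.977
vertex 0.007 -3.664 -0.301
endloop
endfacet
facet normal 0.268 0.861 -0.432
outer loop
vertex 0.007 -3.664 -0.301
vertex -0.83 -2.821 0.861
vertex 0.389 -3.432 0.398
endloop
endfacet
facet normal 0.461 0.280 0.842
outer loop
vertex 0.389 -3.432 0.398
vertex -1.187 -3.976 1.441
vertex 0.032 -4.586 0.977
endloop
endfacet
facet normal 0.460 0.281 0.842
outer loop
vertex -0.83 -2.821 0.861
vertex -1.187 -3.976 1.441
vertex 0.389 -3.432 0.398
endloop
endfacet

endsolid


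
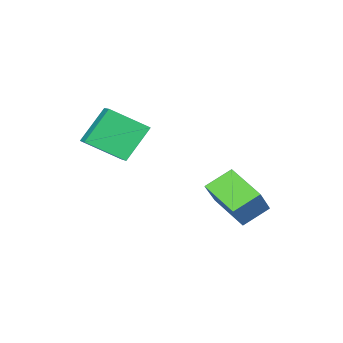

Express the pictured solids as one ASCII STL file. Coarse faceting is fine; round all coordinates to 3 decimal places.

solid 
facet normal -0.620 -0.239 -0.748
outer loop
vertex -2.256 0.108 -0.575
vertex -1.978 2.022 -1.417
vertex -1.065 -0.426 -1.392
endloop
endfacet
facet normal -0.132 -0.907 0.400
outer loop
vertex 0.138 0.038 0.057
vertex -2.256 0.108 -0.575
vertex -1.065 -0.426 -1.392
endloop
endfacet
facet normal -0.620 -0.239 -0.747
outer loop
vertex -1.065 -0.426 -1.392
vertex -1.978 2.022 -1.417
vertex -0.787 1.489 -2.235
endloop
endfacet
facet normal 0.773 -0.346 -0.531
outer loop
vertex -0.787 1.489 -2.235
vertex 0.138 0.038 0.057
vertex -1.065 -0.426 -1.392
endloop
endfacet
facet normal -0.773 0.346 0.531
outer loop
vertex -2.256 0.108 -0.575
vertex -0.775 2.486 0.032
vertex -1.978 2.022 -1.417
endloop
endfacet
facet normal -0.132 -0.907 0.399
outer loop
vertex -1.053 0.571 0.875
vertex -2.256 0.108 -0.575
vertex 0.138 0.038 0.057
endloop
endfacet
facet normal -0.773 0.346 0.531
outer loop
vertex -1.053 0.571 0.875
vertex -0.775 2.486 0.032
vertex -2.256 0.108 -0.575
endloop
endfacet
facet normal 0.131 0.907 -0.400
outer loop
vertex -1.978 2.022 -1.417
vertex -0.775 2.486 0.032
vertex -0.787 1.489 -2.235
endloop
endfacet
facet normal 0.773 -0.346 -0.531
outer loop
vertex 0.416 1.952 -0.785
vertex 0.138 0.038 0.057
vertex -0.787 1.489 -2.235
endloop
endfacet
facet normal 0.133 0.907 -0.400
outer loop
vertex -0.787 1.489 -2.235
vertex -0.775 2.486 0.032
vertex 0.416 1.952 -0.785
endloop
endfacet
facet normal 0.620 0.239 0.747
outer loop
vertex 0.416 1.952 -0.785
vertex -1.053 0.571 0.875
vertex 0.138 0.038 0.057
endloop
endfacet
facet normal 0.620 0.239 0.747
outer loop
vertex -0.775 2.486 0.032
vertex -1.053 0.571 0.875
vertex 0.416 1.952 -0.785
endloop
endfacet
facet normal -0.545 -0.764 -0.344
outer loop
vertex 3.997 -3.759 2.958
vertex 2.691 -3.562 4.591
vertex 2.821 -2.425 1.858
endloop
endfacet
facet normal 0.621 -0.094 -0.778
outer loop
vertex 3.569 -1.378 2.329
vertex 3.997 -3.759 2.958
vertex 2.821 -2.425 1.858
endloop
endfacet
facet normal -0.545 -0.764 -0.344
outer loop
vertex 2.821 -2.425 1.858
vertex 2.691 -3.562 4.591
vertex 1.516 -2.229 3.491
endloop
endfacet
facet normal -0.562 0.638 -0.526
outer loop
vertex 1.516 -2.229 3.491
vertex 3.569 -1.378 2.329
vertex 2.821 -2.425 1.858
endloop
endfacet
facet normal 0.562 -0.638 0.526
outer loop
vertex 3.997 -3.759 2.958
vertex 3.439 -2.515 5.062
vertex 2.691 -3.562 4.591
endloop
endfacet
facet normal 0.622 -0.094 -0.778
outer loop
vertex 4.744 -2.711 3.429
vertex 3.997 -3.759 2.958
vertex 3.569 -1.378 2.329
endloop
endfacet
facet normal 0.563 -0.638 0.526
outer loop
vertex 4.744 -2.711 3.429
vertex 3.439 -2.515 5.062
vertex 3.997 -3.759 2.958
endloop
endfacet
facet normal -0.621 0.094 0.778
outer loop
vertex 2.691 -3.562 4.591
vertex 3.439 -2.515 5.062
vertex 1.516 -2.229 3.491
endloop
endfacet
facet normal -0.562 0.638 -0.527
outer loop
vertex 2.263 -1.181 3.962
vertex 3.569 -1.378 2.329
vertex 1.516 -2.229 3.491
endloop
endfacet
facet normal -0.622 0.093 0.778
outer loop
vertex 1.516 -2.229 3.491
vertex 3.439 -2.515 5.062
vertex 2.263 -1.181 3.962
endloop
endfacet
facet normal 0.545 0.764 0.344
outer loop
vertex 2.263 -1.181 3.962
vertex 4.744 -2.711 3.429
vertex 3.569 -1.378 2.329
endloop
endfacet
facet normal 0.545 0.764 0.344
outer loop
vertex 3.439 -2.515 5.062
vertex 4.744 -2.711 3.429
vertex 2.263 -1.181 3.962
endloop
endfacet

endsolid


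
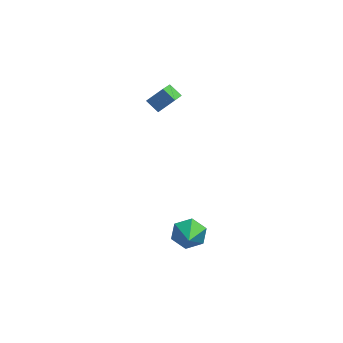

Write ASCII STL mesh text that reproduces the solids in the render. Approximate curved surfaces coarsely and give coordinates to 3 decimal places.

solid 
facet normal -0.055 0.873 -0.485
outer loop
vertex 0.955 -1.264 -2.209
vertex 0.196 -1.45 -2.458
vertex 0.31 -1.05 -1.751
endloop
endfacet
facet normal 0.597 0.092 0.797
outer loop
vertex 0.955 -1.264 -2.209
vertex 0.31 -1.05 -1.751
vertex 0.304 -3.17 -1.502
endloop
endfacet
facet normal -0.055 0.873 -0.485
outer loop
vertex 0.31 -1.05 -1.751
vertex 0.196 -1.45 -2.458
vertex -0.449 -1.236 -1.999
endloop
endfacet
facet normal -0.333 0.111 0.936
outer loop
vertex 0.31 -1.05 -1.751
vertex -0.449 -1.236 -1.999
vertex 0.304 -3.17 -1.502
endloop
endfacet
facet normal -0.055 0.873 -0.485
outer loop
vertex -0.449 -1.236 -1.999
vertex 0.196 -1.45 -2.458
vertex -0.563 -1.636 -2.706
endloop
endfacet
facet normal -0.912 -0.277 0.304
outer loop
vertex -0.449 -1.236 -1.999
vertex -0.563 -1.636 -2.706
vertex 0.304 -3.17 -1.502
endloop
endfacet
facet normal -0.055 0.873 -0.485
outer loop
vertex -0.563 -1.636 -2.706
vertex 0.196 -1.45 -2.458
vertex 0.082 -1.85 -3.164
endloop
endfacet
facet normal -0.559 -0.684 -0.468
outer loop
vertex -0.563 -1.636 -2.706
vertex 0.082 -1.85 -3.164
vertex 0.304 -3.17 -1.502
endloop
endfacet
facet normal -0.055 0.873 -0.485
outer loop
vertex 0.082 -1.85 -3.164
vertex 0.196 -1.45 -2.458
vertex 0.841 -1.664 -2.916
endloop
endfacet
facet normal 0.371 -0.703 -0.607
outer loop
vertex 0.082 -1.85 -3.164
vertex 0.841 -1.664 -2.916
vertex 0.304 -3.17 -1.502
endloop
endfacet
facet normal -0.055 0.873 -0.485
outer loop
vertex 0.841 -1.664 -2.916
vertex 0.196 -1.45 -2.458
vertex 0.955 -1.264 -2.209
endloop
endfacet
facet normal 0.949 -0.315 0.025
outer loop
vertex 0.841 -1.664 -2.916
vertex 0.955 -1.264 -2.209
vertex 0.304 -3.17 -1.502
endloop
endfacet
facet normal -0.685 0.387 0.618
outer loop
vertex -1.944 2.261 3.542
vertex -1.223 2.494 4.195
vertex -1.751 3.84 2.766
endloop
endfacet
facet normal -0.722 -0.232 -0.652
outer loop
vertex -1.197 3.526 2.265
vertex -1.944 2.261 3.542
vertex -1.751 3.84 2.766
endloop
endfacet
facet normal -0.684 0.388 0.618
outer loop
vertex -1.751 3.84 2.766
vertex -1.223 2.494 4.195
vertex -1.03 4.073 3.418
endloop
endfacet
facet normal 0.109 0.892 -0.439
outer loop
vertex -1.03 4.073 3.418
vertex -1.197 3.526 2.265
vertex -1.751 3.84 2.766
endloop
endfacet
facet normal -0.109 -0.892 0.439
outer loop
vertex -1.944 2.261 3.542
vertex -0.669 2.18 3.694
vertex -1.223 2.494 4.195
endloop
endfacet
facet normal -0.721 -0.233 -0.653
outer loop
vertex -1.39 1.947 3.042
vertex -1.944 2.261 3.542
vertex -1.197 3.526 2.265
endloop
endfacet
facet normal -0.109 -0.892 0.439
outer loop
vertex -1.39 1.947 3.042
vertex -0.669 2.18 3.694
vertex -1.944 2.261 3.542
endloop
endfacet
facet normal 0.722 0.233 0.652
outer loop
vertex -1.223 2.494 4.195
vertex -0.669 2.18 3.694
vertex -1.03 4.073 3.418
endloop
endfacet
facet normal 0.109 0.892 -0.439
outer loop
vertex -0.476 3.759 2.918
vertex -1.197 3.526 2.265
vertex -1.03 4.073 3.418
endloop
endfacet
facet normal 0.721 0.233 0.653
outer loop
vertex -1.03 4.073 3.418
vertex -0.669 2.18 3.694
vertex -0.476 3.759 2.918
endloop
endfacet
facet normal 0.684 -0.388 -0.617
outer loop
vertex -0.476 3.759 2.918
vertex -1.39 1.947 3.042
vertex -1.197 3.526 2.265
endloop
endfacet
facet normal 0.684 -0.387 -0.618
outer loop
vertex -0.669 2.18 3.694
vertex -1.39 1.947 3.042
vertex -0.476 3.759 2.918
endloop
endfacet

endsolid


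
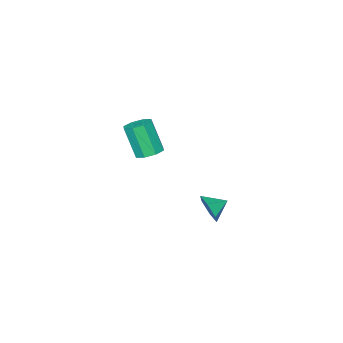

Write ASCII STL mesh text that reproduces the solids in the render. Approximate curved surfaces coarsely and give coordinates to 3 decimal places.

solid 
facet normal 0.881 -0.345 -0.325
outer loop
vertex -0.33 3.758 0.884
vertex -0.748 3.434 0.095
vertex -0.395 4.315 0.117
endloop
endfacet
facet normal -0.136 0.796 0.590
outer loop
vertex -0.33 3.758 0.884
vertex -0.395 4.315 0.117
vertex -1.752 3.826 0.465
endloop
endfacet
facet normal 0.881 -0.345 -0.325
outer loop
vertex -0.395 4.315 0.117
vertex -0.748 3.434 0.095
vertex -0.813 3.99 -0.672
endloop
endfacet
facet normal -0.374 0.911 -0.177
outer loop
vertex -0.395 4.315 0.117
vertex -0.813 3.99 -0.672
vertex -1.752 3.826 0.465
endloop
endfacet
facet normal 0.881 -0.345 -0.325
outer loop
vertex -0.813 3.99 -0.672
vertex -0.748 3.434 0.095
vertex -1.166 3.109 -0.694
endloop
endfacet
facet normal -0.753 0.316 -0.577
outer loop
vertex -0.813 3.99 -0.672
vertex -1.166 3.109 -0.694
vertex -1.752 3.826 0.465
endloop
endfacet
facet normal 0.881 -0.344 -0.325
outer loop
vertex -1.166 3.109 -0.694
vertex -0.748 3.434 0.095
vertex -1.101 2.552 0.073
endloop
endfacet
facet normal -0.895 -0.393 -0.210
outer loop
vertex -1.166 3.109 -0.694
vertex -1.101 2.552 0.073
vertex -1.752 3.826 0.465
endloop
endfacet
facet normal 0.881 -0.344 -0.325
outer loop
vertex -1.101 2.552 0.073
vertex -0.748 3.434 0.095
vertex -0.683 2.877 0.862
endloop
endfacet
facet normal -0.657 -0.507 0.557
outer loop
vertex -1.101 2.552 0.073
vertex -0.683 2.877 0.862
vertex -1.752 3.826 0.465
endloop
endfacet
facet normal 0.881 -0.345 -0.325
outer loop
vertex -0.683 2.877 0.862
vertex -0.748 3.434 0.095
vertex -0.33 3.758 0.884
endloop
endfacet
facet normal -0.278 0.087 0.957
outer loop
vertex -0.683 2.877 0.862
vertex -0.33 3.758 0.884
vertex -1.752 3.826 0.465
endloop
endfacet
facet normal -0.024 0.428 -0.904
outer loop
vertex -1.729 -2.628 0.588
vertex -2.477 -3.038 0.414
vertex -2.263 -2.274 0.77
endloop
endfacet
facet normal 0.597 0.731 0.330
outer loop
vertex -1.729 -2.628 0.588
vertex -2.263 -2.274 0.77
vertex -1.676 -3.552 2.54
endloop
endfacet
facet normal 0.598 0.731 0.329
outer loop
vertex -1.676 -3.552 2.54
vertex -2.263 -2.274 0.77
vertex -2.21 -3.197 2.722
endloop
endfacet
facet normal 0.024 -0.427 0.904
outer loop
vertex -1.676 -3.552 2.54
vertex -2.21 -3.197 2.722
vertex -2.423 -3.962 2.366
endloop
endfacet
facet normal -0.025 0.428 -0.903
outer loop
vertex -2.263 -2.274 0.77
vertex -2.477 -3.038 0.414
vertex -2.922 -2.367 0.744
endloop
endfacet
facet normal -0.143 0.893 0.426
outer loop
vertex -2.263 -2.274 0.77
vertex -2.922 -2.367 0.744
vertex -2.21 -3.197 2.722
endloop
endfacet
facet normal -0.144 0.893 0.427
outer loop
vertex -2.21 -3.197 2.722
vertex -2.922 -2.367 0.744
vertex -2.868 -3.291 2.696
endloop
endfacet
facet normal 0.025 -0.428 0.904
outer loop
vertex -2.21 -3.197 2.722
vertex -2.868 -3.291 2.696
vertex -2.423 -3.962 2.366
endloop
endfacet
facet normal -0.024 0.428 -0.903
outer loop
vertex -2.922 -2.367 0.744
vertex -2.477 -3.038 0.414
vertex -3.32 -2.854 0.524
endloop
endfacet
facet normal -0.802 0.531 0.274
outer loop
vertex -2.922 -2.367 0.744
vertex -3.32 -2.854 0.524
vertex -2.868 -3.291 2.696
endloop
endfacet
facet normal -0.801 0.532 0.274
outer loop
vertex -2.868 -3.291 2.696
vertex -3.32 -2.854 0.524
vertex -3.266 -3.777 2.476
endloop
endfacet
facet normal 0.024 -0.428 0.903
outer loop
vertex -2.868 -3.291 2.696
vertex -3.266 -3.777 2.476
vertex -2.423 -3.962 2.366
endloop
endfacet
facet normal -0.024 0.428 -0.903
outer loop
vertex -3.32 -2.854 0.524
vertex -2.477 -3.038 0.414
vertex -3.224 -3.448 0.24
endloop
endfacet
facet normal -0.989 -0.141 -0.039
outer loop
vertex -3.32 -2.854 0.524
vertex -3.224 -3.448 0.24
vertex -3.266 -3.777 2.476
endloop
endfacet
facet normal -0.989 -0.139 -0.039
outer loop
vertex -3.266 -3.777 2.476
vertex -3.224 -3.448 0.24
vertex -3.171 -4.372 2.192
endloop
endfacet
facet normal 0.024 -0.427 0.904
outer loop
vertex -3.266 -3.777 2.476
vertex -3.171 -4.372 2.192
vertex -2.423 -3.962 2.366
endloop
endfacet
facet normal -0.024 0.427 -0.904
outer loop
vertex -3.224 -3.448 0.24
vertex -2.477 -3.038 0.414
vertex -2.69 -3.803 0.058
endloop
endfacet
facet normal -0.598 -0.731 -0.330
outer loop
vertex -3.224 -3.448 0.24
vertex -2.69 -3.803 0.058
vertex -3.171 -4.372 2.192
endloop
endfacet
facet normal -0.597 -0.731 -0.330
outer loop
vertex -3.171 -4.372 2.192
vertex -2.69 -3.803 0.058
vertex -2.637 -4.726 2.01
endloop
endfacet
facet normal 0.024 -0.428 0.904
outer loop
vertex -3.171 -4.372 2.192
vertex -2.637 -4.726 2.01
vertex -2.423 -3.962 2.366
endloop
endfacet
facet normal -0.025 0.428 -0.904
outer loop
vertex -2.69 -3.803 0.058
vertex -2.477 -3.038 0.414
vertex -2.032 -3.709 0.084
endloop
endfacet
facet normal 0.144 -0.893 -0.426
outer loop
vertex -2.69 -3.803 0.058
vertex -2.032 -3.709 0.084
vertex -2.637 -4.726 2.01
endloop
endfacet
facet normal 0.143 -0.893 -0.427
outer loop
vertex -2.637 -4.726 2.01
vertex -2.032 -3.709 0.084
vertex -1.978 -4.633 2.036
endloop
endfacet
facet normal 0.025 -0.428 0.903
outer loop
vertex -2.637 -4.726 2.01
vertex -1.978 -4.633 2.036
vertex -2.423 -3.962 2.366
endloop
endfacet
facet normal -0.024 0.428 -0.903
outer loop
vertex -2.032 -3.709 0.084
vertex -2.477 -3.038 0.414
vertex -1.634 -3.223 0.304
endloop
endfacet
facet normal 0.801 -0.532 -0.274
outer loop
vertex -2.032 -3.709 0.084
vertex -1.634 -3.223 0.304
vertex -1.978 -4.633 2.036
endloop
endfacet
facet normal 0.802 -0.532 -0.274
outer loop
vertex -1.978 -4.633 2.036
vertex -1.634 -3.223 0.304
vertex -1.58 -4.146 2.256
endloop
endfacet
facet normal 0.024 -0.428 0.903
outer loop
vertex -1.978 -4.633 2.036
vertex -1.58 -4.146 2.256
vertex -2.423 -3.962 2.366
endloop
endfacet
facet normal -0.024 0.427 -0.904
outer loop
vertex -1.634 -3.223 0.304
vertex -2.477 -3.038 0.414
vertex -1.729 -2.628 0.588
endloop
endfacet
facet normal 0.989 0.140 0.039
outer loop
vertex -1.634 -3.223 0.304
vertex -1.729 -2.628 0.588
vertex -1.58 -4.146 2.256
endloop
endfacet
facet normal 0.989 0.141 0.040
outer loop
vertex -1.58 -4.146 2.256
vertex -1.729 -2.628 0.588
vertex -1.676 -3.552 2.54
endloop
endfacet
facet normal 0.024 -0.428 0.903
outer loop
vertex -1.58 -4.146 2.256
vertex -1.676 -3.552 2.54
vertex -2.423 -3.962 2.366
endloop
endfacet

endsolid


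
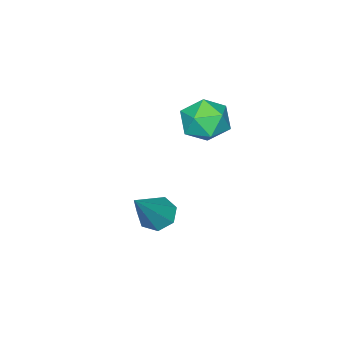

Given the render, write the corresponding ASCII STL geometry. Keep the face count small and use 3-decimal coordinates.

solid 
facet normal -0.640 -0.098 -0.762
outer loop
vertex 0.947 -0.528 -0.268
vertex 0.468 -0.336 0.11
vertex 0.853 0.019 -0.259
endloop
endfacet
facet normal 0.898 0.161 -0.408
outer loop
vertex 0.947 -0.528 -0.268
vertex 0.853 0.019 -0.259
vertex 1.732 -0.144 1.61
endloop
endfacet
facet normal -0.641 -0.096 -0.761
outer loop
vertex 0.853 0.019 -0.259
vertex 0.468 -0.336 0.11
vertex 0.469 0.299 0.029
endloop
endfacet
facet normal 0.500 0.851 -0.161
outer loop
vertex 0.853 0.019 -0.259
vertex 0.469 0.299 0.029
vertex 1.732 -0.144 1.61
endloop
endfacet
facet normal -0.642 -0.096 -0.761
outer loop
vertex 0.469 0.299 0.029
vertex 0.468 -0.336 0.11
vertex 0.085 0.101 0.378
endloop
endfacet
facet normal -0.139 0.919 0.369
outer loop
vertex 0.469 0.299 0.029
vertex 0.085 0.101 0.378
vertex 1.732 -0.144 1.61
endloop
endfacet
facet normal -0.642 -0.096 -0.761
outer loop
vertex 0.085 0.101 0.378
vertex 0.468 -0.336 0.11
vertex -0.011 -0.425 0.525
endloop
endfacet
facet normal -0.538 0.317 0.782
outer loop
vertex 0.085 0.101 0.378
vertex -0.011 -0.425 0.525
vertex 1.732 -0.144 1.61
endloop
endfacet
facet normal -0.641 -0.098 -0.761
outer loop
vertex -0.011 -0.425 0.525
vertex 0.468 -0.336 0.11
vertex 0.255 -0.885 0.36
endloop
endfacet
facet normal -0.396 -0.504 0.767
outer loop
vertex -0.011 -0.425 0.525
vertex 0.255 -0.885 0.36
vertex 1.732 -0.144 1.61
endloop
endfacet
facet normal -0.641 -0.098 -0.761
outer loop
vertex 0.255 -0.885 0.36
vertex 0.468 -0.336 0.11
vertex 0.681 -0.931 0.007
endloop
endfacet
facet normal 0.179 -0.925 0.337
outer loop
vertex 0.255 -0.885 0.36
vertex 0.681 -0.931 0.007
vertex 1.732 -0.144 1.61
endloop
endfacet
facet normal -0.640 -0.097 -0.762
outer loop
vertex 0.681 -0.931 0.007
vertex 0.468 -0.336 0.11
vertex 0.947 -0.528 -0.268
endloop
endfacet
facet normal 0.756 -0.627 -0.188
outer loop
vertex 0.681 -0.931 0.007
vertex 0.947 -0.528 -0.268
vertex 1.732 -0.144 1.61
endloop
endfacet
facet normal -0.419 0.353 0.836
outer loop
vertex -0.916 0.986 4.338
vertex -1.623 0.568 4.16
vertex -1.021 0.2 4.617
endloop
endfacet
facet normal 0.287 0.286 0.914
outer loop
vertex -0.916 0.986 4.338
vertex -1.021 0.2 4.617
vertex -0.276 0.44 4.308
endloop
endfacet
facet normal 0.602 0.683 0.412
outer loop
vertex -0.916 0.986 4.338
vertex -0.276 0.44 4.308
vertex -0.419 0.957 3.66
endloop
endfacet
facet normal 0.092 0.995 0.025
outer loop
vertex -0.916 0.986 4.338
vertex -0.419 0.957 3.66
vertex -1.251 1.036 3.568
endloop
endfacet
facet normal -0.540 0.791 0.286
outer loop
vertex -0.916 0.986 4.338
vertex -1.251 1.036 3.568
vertex -1.623 0.568 4.16
endloop
endfacet
facet normal 0.458 -0.396 0.796
outer loop
vertex -0.276 0.44 4.308
vertex -1.021 0.2 4.617
vertex -0.589 -0.316 4.112
endloop
endfacet
facet normal -0.685 -0.288 0.670
outer loop
vertex -1.021 0.2 4.617
vertex -1.623 0.568 4.16
vertex -1.421 -0.237 4.02
endloop
endfacet
facet normal -0.880 0.421 -0.220
outer loop
vertex -1.623 0.568 4.16
vertex -1.251 1.036 3.568
vertex -1.564 0.28 3.372
endloop
endfacet
facet normal 0.143 0.751 -0.645
outer loop
vertex -1.251 1.036 3.568
vertex -0.419 0.957 3.66
vertex -0.819 0.52 3.063
endloop
endfacet
facet normal 0.969 0.246 -0.017
outer loop
vertex -0.419 0.957 3.66
vertex -0.276 0.44 4.308
vertex -0.217 0.152 3.52
endloop
endfacet
facet normal -0.092 -0.995 -0.025
outer loop
vertex -0.924 -0.266 3.342
vertex -0.589 -0.316 4.112
vertex -1.421 -0.237 4.02
endloop
endfacet
facet normal -0.602 -0.683 -0.412
outer loop
vertex -0.924 -0.266 3.342
vertex -1.421 -0.237 4.02
vertex -1.564 0.28 3.372
endloop
endfacet
facet normal -0.287 -0.286 -0.914
outer loop
vertex -0.924 -0.266 3.342
vertex -1.564 0.28 3.372
vertex -0.819 0.52 3.063
endloop
endfacet
facet normal 0.419 -0.353 -0.836
outer loop
vertex -0.924 -0.266 3.342
vertex -0.819 0.52 3.063
vertex -0.217 0.152 3.52
endloop
endfacet
facet normal 0.540 -0.791 -0.286
outer loop
vertex -0.924 -0.266 3.342
vertex -0.217 0.152 3.52
vertex -0.589 -0.316 4.112
endloop
endfacet
facet normal -0.143 -0.751 0.645
outer loop
vertex -1.421 -0.237 4.02
vertex -0.589 -0.316 4.112
vertex -1.021 0.2 4.617
endloop
endfacet
facet normal -0.969 -0.246 0.017
outer loop
vertex -1.564 0.28 3.372
vertex -1.421 -0.237 4.02
vertex -1.623 0.568 4.16
endloop
endfacet
facet normal -0.458 0.396 -0.796
outer loop
vertex -0.819 0.52 3.063
vertex -1.564 0.28 3.372
vertex -1.251 1.036 3.568
endloop
endfacet
facet normal 0.685 0.288 -0.670
outer loop
vertex -0.217 0.152 3.52
vertex -0.819 0.52 3.063
vertex -0.419 0.957 3.66
endloop
endfacet
facet normal 0.880 -0.421 0.220
outer loop
vertex -0.589 -0.316 4.112
vertex -0.217 0.152 3.52
vertex -0.276 0.44 4.308
endloop
endfacet

endsolid


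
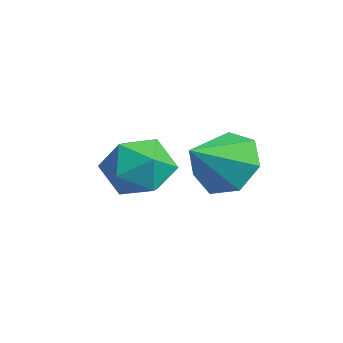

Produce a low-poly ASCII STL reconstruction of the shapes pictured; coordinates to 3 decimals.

solid 
facet normal -0.098 0.925 -0.367
outer loop
vertex -2.599 -2.084 -1.175
vertex -3.022 -1.887 -0.566
vertex -2.26 -1.799 -0.548
endloop
endfacet
facet normal 0.521 0.635 -0.570
outer loop
vertex -2.599 -2.084 -1.175
vertex -2.26 -1.799 -0.548
vertex -1.944 -2.392 -0.919
endloop
endfacet
facet normal 0.378 0.034 -0.925
outer loop
vertex -2.599 -2.084 -1.175
vertex -1.944 -2.392 -0.919
vertex -2.511 -2.846 -1.167
endloop
endfacet
facet normal -0.332 -0.048 -0.942
outer loop
vertex -2.599 -2.084 -1.175
vertex -2.511 -2.846 -1.167
vertex -3.177 -2.534 -0.948
endloop
endfacet
facet normal -0.626 0.502 -0.597
outer loop
vertex -2.599 -2.084 -1.175
vertex -3.177 -2.534 -0.948
vertex -3.022 -1.887 -0.566
endloop
endfacet
facet normal 0.887 0.461 0.018
outer loop
vertex -1.944 -2.392 -0.919
vertex -2.26 -1.799 -0.548
vertex -1.963 -2.386 -0.152
endloop
endfacet
facet normal -0.116 0.931 0.347
outer loop
vertex -2.26 -1.799 -0.548
vertex -3.022 -1.887 -0.566
vertex -2.629 -2.074 0.067
endloop
endfacet
facet normal -0.969 0.247 -0.026
outer loop
vertex -3.022 -1.887 -0.566
vertex -3.177 -2.534 -0.948
vertex -3.196 -2.528 -0.181
endloop
endfacet
facet normal -0.494 -0.644 -0.584
outer loop
vertex -3.177 -2.534 -0.948
vertex -2.511 -2.846 -1.167
vertex -2.88 -3.121 -0.552
endloop
endfacet
facet normal 0.654 -0.512 -0.557
outer loop
vertex -2.511 -2.846 -1.167
vertex -1.944 -2.392 -0.919
vertex -2.118 -3.033 -0.534
endloop
endfacet
facet normal 0.332 0.048 0.942
outer loop
vertex -2.541 -2.836 0.075
vertex -1.963 -2.386 -0.152
vertex -2.629 -2.074 0.067
endloop
endfacet
facet normal -0.378 -0.034 0.925
outer loop
vertex -2.541 -2.836 0.075
vertex -2.629 -2.074 0.067
vertex -3.196 -2.528 -0.181
endloop
endfacet
facet normal -0.521 -0.635 0.570
outer loop
vertex -2.541 -2.836 0.075
vertex -3.196 -2.528 -0.181
vertex -2.88 -3.121 -0.552
endloop
endfacet
facet normal 0.098 -0.925 0.367
outer loop
vertex -2.541 -2.836 0.075
vertex -2.88 -3.121 -0.552
vertex -2.118 -3.033 -0.534
endloop
endfacet
facet normal 0.626 -0.502 0.597
outer loop
vertex -2.541 -2.836 0.075
vertex -2.118 -3.033 -0.534
vertex -1.963 -2.386 -0.152
endloop
endfacet
facet normal 0.494 0.644 0.584
outer loop
vertex -2.629 -2.074 0.067
vertex -1.963 -2.386 -0.152
vertex -2.26 -1.799 -0.548
endloop
endfacet
facet normal -0.654 0.512 0.557
outer loop
vertex -3.196 -2.528 -0.181
vertex -2.629 -2.074 0.067
vertex -3.022 -1.887 -0.566
endloop
endfacet
facet normal -0.887 -0.461 -0.018
outer loop
vertex -2.88 -3.121 -0.552
vertex -3.196 -2.528 -0.181
vertex -3.177 -2.534 -0.948
endloop
endfacet
facet normal 0.116 -0.931 -0.347
outer loop
vertex -2.118 -3.033 -0.534
vertex -2.88 -3.121 -0.552
vertex -2.511 -2.846 -1.167
endloop
endfacet
facet normal 0.969 -0.247 0.026
outer loop
vertex -1.963 -2.386 -0.152
vertex -2.118 -3.033 -0.534
vertex -1.944 -2.392 -0.919
endloop
endfacet
facet normal -0.328 0.786 -0.525
outer loop
vertex -0.224 -1.09 0.153
vertex -0.865 -1.44 0.029
vertex -0.685 -0.991 0.589
endloop
endfacet
facet normal 0.695 0.093 0.713
outer loop
vertex -0.224 -1.09 0.153
vertex -0.685 -0.991 0.589
vertex -0.515 -2.28 0.591
endloop
endfacet
facet normal -0.326 0.786 -0.525
outer loop
vertex -0.685 -0.991 0.589
vertex -0.865 -1.44 0.029
vertex -1.281 -1.229 0.603
endloop
endfacet
facet normal 0.022 0.004 1.000
outer loop
vertex -0.685 -0.991 0.589
vertex -1.281 -1.229 0.603
vertex -0.515 -2.28 0.591
endloop
endfacet
facet normal -0.326 0.786 -0.525
outer loop
vertex -1.281 -1.229 0.603
vertex -0.865 -1.44 0.029
vertex -1.564 -1.626 0.185
endloop
endfacet
facet normal -0.537 -0.400 0.743
outer loop
vertex -1.281 -1.229 0.603
vertex -1.564 -1.626 0.185
vertex -0.515 -2.28 0.591
endloop
endfacet
facet normal -0.326 0.785 -0.526
outer loop
vertex -1.564 -1.626 0.185
vertex -0.865 -1.44 0.029
vertex -1.32 -1.883 -0.35
endloop
endfacet
facet normal -0.562 -0.816 0.136
outer loop
vertex -1.564 -1.626 0.185
vertex -1.32 -1.883 -0.35
vertex -0.515 -2.28 0.591
endloop
endfacet
facet normal -0.327 0.786 -0.525
outer loop
vertex -1.32 -1.883 -0.35
vertex -0.865 -1.44 0.029
vertex -0.734 -1.806 -0.6
endloop
endfacet
facet normal -0.033 -0.931 -0.364
outer loop
vertex -1.32 -1.883 -0.35
vertex -0.734 -1.806 -0.6
vertex -0.515 -2.28 0.591
endloop
endfacet
facet normal -0.328 0.785 -0.525
outer loop
vertex -0.734 -1.806 -0.6
vertex -0.865 -1.44 0.029
vertex -0.246 -1.453 -0.377
endloop
endfacet
facet normal 0.650 -0.658 -0.381
outer loop
vertex -0.734 -1.806 -0.6
vertex -0.246 -1.453 -0.377
vertex -0.515 -2.28 0.591
endloop
endfacet
facet normal -0.328 0.786 -0.525
outer loop
vertex -0.246 -1.453 -0.377
vertex -0.865 -1.44 0.029
vertex -0.224 -1.09 0.153
endloop
endfacet
facet normal 0.974 -0.202 0.098
outer loop
vertex -0.246 -1.453 -0.377
vertex -0.224 -1.09 0.153
vertex -0.515 -2.28 0.591
endloop
endfacet

endsolid


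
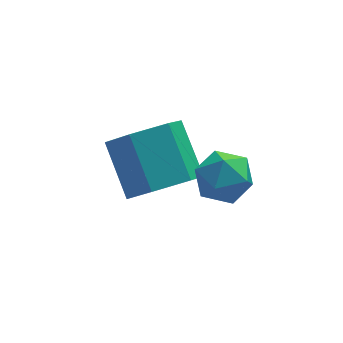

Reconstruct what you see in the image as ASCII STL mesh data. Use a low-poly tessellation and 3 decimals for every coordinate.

solid 
facet normal 0.278 0.455 0.846
outer loop
vertex -1.317 1.962 3.85
vertex -1.276 1.217 4.237
vertex -0.598 1.527 3.848
endloop
endfacet
facet normal 0.498 0.822 0.277
outer loop
vertex -1.317 1.962 3.85
vertex -0.598 1.527 3.848
vertex -0.855 1.918 3.149
endloop
endfacet
facet normal -0.076 0.991 -0.112
outer loop
vertex -1.317 1.962 3.85
vertex -0.855 1.918 3.149
vertex -1.692 1.849 3.106
endloop
endfacet
facet normal -0.651 0.727 0.218
outer loop
vertex -1.317 1.962 3.85
vertex -1.692 1.849 3.106
vertex -1.952 1.415 3.778
endloop
endfacet
facet normal -0.433 0.397 0.809
outer loop
vertex -1.317 1.962 3.85
vertex -1.952 1.415 3.778
vertex -1.276 1.217 4.237
endloop
endfacet
facet normal 0.912 0.393 -0.116
outer loop
vertex -0.855 1.918 3.149
vertex -0.598 1.527 3.848
vertex -0.528 1.145 3.102
endloop
endfacet
facet normal 0.555 -0.202 0.807
outer loop
vertex -0.598 1.527 3.848
vertex -1.276 1.217 4.237
vertex -0.788 0.711 3.774
endloop
endfacet
facet normal -0.594 -0.297 0.747
outer loop
vertex -1.276 1.217 4.237
vertex -1.952 1.415 3.778
vertex -1.625 0.642 3.731
endloop
endfacet
facet normal -0.947 0.240 -0.212
outer loop
vertex -1.952 1.415 3.778
vertex -1.692 1.849 3.106
vertex -1.882 1.033 3.032
endloop
endfacet
facet normal -0.017 0.666 -0.746
outer loop
vertex -1.692 1.849 3.106
vertex -0.855 1.918 3.149
vertex -1.204 1.343 2.643
endloop
endfacet
facet normal 0.651 -0.727 -0.218
outer loop
vertex -1.163 0.598 3.03
vertex -0.528 1.145 3.102
vertex -0.788 0.711 3.774
endloop
endfacet
facet normal 0.076 -0.991 0.112
outer loop
vertex -1.163 0.598 3.03
vertex -0.788 0.711 3.774
vertex -1.625 0.642 3.731
endloop
endfacet
facet normal -0.498 -0.822 -0.277
outer loop
vertex -1.163 0.598 3.03
vertex -1.625 0.642 3.731
vertex -1.882 1.033 3.032
endloop
endfacet
facet normal -0.278 -0.455 -0.846
outer loop
vertex -1.163 0.598 3.03
vertex -1.882 1.033 3.032
vertex -1.204 1.343 2.643
endloop
endfacet
facet normal 0.433 -0.397 -0.809
outer loop
vertex -1.163 0.598 3.03
vertex -1.204 1.343 2.643
vertex -0.528 1.145 3.102
endloop
endfacet
facet normal 0.947 -0.240 0.212
outer loop
vertex -0.788 0.711 3.774
vertex -0.528 1.145 3.102
vertex -0.598 1.527 3.848
endloop
endfacet
facet normal 0.017 -0.666 0.746
outer loop
vertex -1.625 0.642 3.731
vertex -0.788 0.711 3.774
vertex -1.276 1.217 4.237
endloop
endfacet
facet normal -0.912 -0.393 0.116
outer loop
vertex -1.882 1.033 3.032
vertex -1.625 0.642 3.731
vertex -1.952 1.415 3.778
endloop
endfacet
facet normal -0.555 0.202 -0.807
outer loop
vertex -1.204 1.343 2.643
vertex -1.882 1.033 3.032
vertex -1.692 1.849 3.106
endloop
endfacet
facet normal 0.594 0.297 -0.747
outer loop
vertex -0.528 1.145 3.102
vertex -1.204 1.343 2.643
vertex -0.855 1.918 3.149
endloop
endfacet
facet normal 0.169 -0.759 -0.628
outer loop
vertex -1.837 2.363 2.234
vertex -2.398 2.867 1.474
vertex -1.344 3.031 1.559
endloop
endfacet
facet normal 0.871 -0.183 0.455
outer loop
vertex -1.837 2.363 2.234
vertex -1.344 3.031 1.559
vertex -2.141 3.73 3.365
endloop
endfacet
facet normal 0.871 -0.183 0.455
outer loop
vertex -2.141 3.73 3.365
vertex -1.344 3.031 1.559
vertex -1.648 4.398 2.69
endloop
endfacet
facet normal -0.169 0.759 0.628
outer loop
vertex -2.141 3.73 3.365
vertex -1.648 4.398 2.69
vertex -2.702 4.233 2.606
endloop
endfacet
facet normal 0.169 -0.759 -0.629
outer loop
vertex -1.344 3.031 1.559
vertex -2.398 2.867 1.474
vertex -1.905 3.535 0.8
endloop
endfacet
facet normal 0.835 0.449 -0.319
outer loop
vertex -1.344 3.031 1.559
vertex -1.905 3.535 0.8
vertex -1.648 4.398 2.69
endloop
endfacet
facet normal 0.834 0.450 -0.319
outer loop
vertex -1.648 4.398 2.69
vertex -1.905 3.535 0.8
vertex -2.209 4.901 1.931
endloop
endfacet
facet normal -0.169 0.759 0.628
outer loop
vertex -1.648 4.398 2.69
vertex -2.209 4.901 1.931
vertex -2.702 4.233 2.606
endloop
endfacet
facet normal 0.170 -0.759 -0.628
outer loop
vertex -1.905 3.535 0.8
vertex -2.398 2.867 1.474
vertex -2.959 3.37 0.715
endloop
endfacet
facet normal -0.037 0.632 -0.774
outer loop
vertex -1.905 3.535 0.8
vertex -2.959 3.37 0.715
vertex -2.209 4.901 1.931
endloop
endfacet
facet normal -0.036 0.632 -0.774
outer loop
vertex -2.209 4.901 1.931
vertex -2.959 3.37 0.715
vertex -3.263 4.737 1.846
endloop
endfacet
facet normal -0.169 0.759 0.628
outer loop
vertex -2.209 4.901 1.931
vertex -3.263 4.737 1.846
vertex -2.702 4.233 2.606
endloop
endfacet
facet normal 0.169 -0.759 -0.628
outer loop
vertex -2.959 3.37 0.715
vertex -2.398 2.867 1.474
vertex -3.452 2.702 1.39
endloop
endfacet
facet normal -0.871 0.183 -0.455
outer loop
vertex -2.959 3.37 0.715
vertex -3.452 2.702 1.39
vertex -3.263 4.737 1.846
endloop
endfacet
facet normal -0.871 0.183 -0.455
outer loop
vertex -3.263 4.737 1.846
vertex -3.452 2.702 1.39
vertex -3.756 4.069 2.521
endloop
endfacet
facet normal -0.169 0.759 0.628
outer loop
vertex -3.263 4.737 1.846
vertex -3.756 4.069 2.521
vertex -2.702 4.233 2.606
endloop
endfacet
facet normal 0.169 -0.759 -0.628
outer loop
vertex -3.452 2.702 1.39
vertex -2.398 2.867 1.474
vertex -2.891 2.199 2.149
endloop
endfacet
facet normal -0.834 -0.449 0.319
outer loop
vertex -3.452 2.702 1.39
vertex -2.891 2.199 2.149
vertex -3.756 4.069 2.521
endloop
endfacet
facet normal -0.835 -0.449 0.318
outer loop
vertex -3.756 4.069 2.521
vertex -2.891 2.199 2.149
vertex -3.195 3.565 3.28
endloop
endfacet
facet normal -0.169 0.759 0.629
outer loop
vertex -3.756 4.069 2.521
vertex -3.195 3.565 3.28
vertex -2.702 4.233 2.606
endloop
endfacet
facet normal 0.169 -0.759 -0.628
outer loop
vertex -2.891 2.199 2.149
vertex -2.398 2.867 1.474
vertex -1.837 2.363 2.234
endloop
endfacet
facet normal 0.036 -0.633 0.774
outer loop
vertex -2.891 2.199 2.149
vertex -1.837 2.363 2.234
vertex -3.195 3.565 3.28
endloop
endfacet
facet normal 0.037 -0.632 0.774
outer loop
vertex -3.195 3.565 3.28
vertex -1.837 2.363 2.234
vertex -2.141 3.73 3.365
endloop
endfacet
facet normal -0.170 0.759 0.628
outer loop
vertex -3.195 3.565 3.28
vertex -2.141 3.73 3.365
vertex -2.702 4.233 2.606
endloop
endfacet

endsolid


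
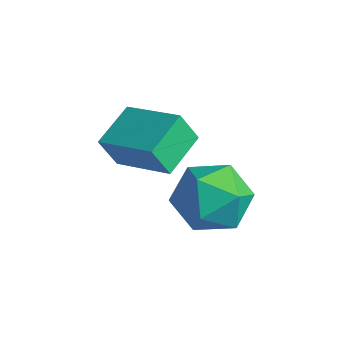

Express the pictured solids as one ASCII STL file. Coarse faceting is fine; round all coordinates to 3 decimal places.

solid 
facet normal -0.928 -0.189 -0.322
outer loop
vertex -1.715 -1.418 -0.781
vertex -2.078 -0.284 -0.4
vertex -1.495 -1.064 -1.624
endloop
endfacet
facet normal 0.290 -0.907 -0.305
outer loop
vertex 0.018 -0.756 -1.1
vertex -1.715 -1.418 -0.781
vertex -1.495 -1.064 -1.624
endloop
endfacet
facet normal -0.928 -0.189 -0.322
outer loop
vertex -1.495 -1.064 -1.624
vertex -2.078 -0.284 -0.4
vertex -1.858 0.07 -1.242
endloop
endfacet
facet normal 0.234 0.377 -0.896
outer loop
vertex -1.858 0.07 -1.242
vertex 0.018 -0.756 -1.1
vertex -1.495 -1.064 -1.624
endloop
endfacet
facet normal -0.234 -0.376 0.897
outer loop
vertex -1.715 -1.418 -0.781
vertex -0.565 0.024 0.124
vertex -2.078 -0.284 -0.4
endloop
endfacet
facet normal 0.290 -0.907 -0.305
outer loop
vertex -0.202 -1.11 -0.258
vertex -1.715 -1.418 -0.781
vertex 0.018 -0.756 -1.1
endloop
endfacet
facet normal -0.233 -0.377 0.897
outer loop
vertex -0.202 -1.11 -0.258
vertex -0.565 0.024 0.124
vertex -1.715 -1.418 -0.781
endloop
endfacet
facet normal -0.290 0.907 0.305
outer loop
vertex -2.078 -0.284 -0.4
vertex -0.565 0.024 0.124
vertex -1.858 0.07 -1.242
endloop
endfacet
facet normal 0.233 0.376 -0.897
outer loop
vertex -0.345 0.378 -0.719
vertex 0.018 -0.756 -1.1
vertex -1.858 0.07 -1.242
endloop
endfacet
facet normal -0.290 0.907 0.305
outer loop
vertex -1.858 0.07 -1.242
vertex -0.565 0.024 0.124
vertex -0.345 0.378 -0.719
endloop
endfacet
facet normal 0.928 0.189 0.322
outer loop
vertex -0.345 0.378 -0.719
vertex -0.202 -1.11 -0.258
vertex 0.018 -0.756 -1.1
endloop
endfacet
facet normal 0.928 0.189 0.321
outer loop
vertex -0.565 0.024 0.124
vertex -0.202 -1.11 -0.258
vertex -0.345 0.378 -0.719
endloop
endfacet
facet normal -0.586 -0.536 0.608
outer loop
vertex -0.042 -0.201 -1.237
vertex 0.334 -1.062 -1.634
vertex 0.783 -0.635 -0.824
endloop
endfacet
facet normal -0.409 0.087 0.908
outer loop
vertex -0.042 -0.201 -1.237
vertex 0.783 -0.635 -0.824
vertex 0.743 0.377 -0.939
endloop
endfacet
facet normal -0.631 0.611 0.478
outer loop
vertex -0.042 -0.201 -1.237
vertex 0.743 0.377 -0.939
vertex 0.269 0.576 -1.82
endloop
endfacet
facet normal -0.946 0.312 -0.089
outer loop
vertex -0.042 -0.201 -1.237
vertex 0.269 0.576 -1.82
vertex 0.016 -0.314 -2.249
endloop
endfacet
facet normal -0.918 -0.397 -0.008
outer loop
vertex -0.042 -0.201 -1.237
vertex 0.016 -0.314 -2.249
vertex 0.334 -1.062 -1.634
endloop
endfacet
facet normal 0.303 0.119 0.946
outer loop
vertex 0.743 0.377 -0.939
vertex 0.783 -0.635 -0.824
vertex 1.604 -0.126 -1.151
endloop
endfacet
facet normal 0.016 -0.888 0.459
outer loop
vertex 0.783 -0.635 -0.824
vertex 0.334 -1.062 -1.634
vertex 1.351 -1.016 -1.58
endloop
endfacet
facet normal -0.520 -0.663 -0.538
outer loop
vertex 0.334 -1.062 -1.634
vertex 0.016 -0.314 -2.249
vertex 0.877 -0.817 -2.461
endloop
endfacet
facet normal -0.566 0.483 -0.668
outer loop
vertex 0.016 -0.314 -2.249
vertex 0.269 0.576 -1.82
vertex 0.837 0.195 -2.576
endloop
endfacet
facet normal -0.057 0.967 0.249
outer loop
vertex 0.269 0.576 -1.82
vertex 0.743 0.377 -0.939
vertex 1.286 0.622 -1.766
endloop
endfacet
facet normal 0.946 -0.312 0.089
outer loop
vertex 1.662 -0.239 -2.163
vertex 1.604 -0.126 -1.151
vertex 1.351 -1.016 -1.58
endloop
endfacet
facet normal 0.631 -0.611 -0.478
outer loop
vertex 1.662 -0.239 -2.163
vertex 1.351 -1.016 -1.58
vertex 0.877 -0.817 -2.461
endloop
endfacet
facet normal 0.409 -0.087 -0.908
outer loop
vertex 1.662 -0.239 -2.163
vertex 0.877 -0.817 -2.461
vertex 0.837 0.195 -2.576
endloop
endfacet
facet normal 0.586 0.536 -0.608
outer loop
vertex 1.662 -0.239 -2.163
vertex 0.837 0.195 -2.576
vertex 1.286 0.622 -1.766
endloop
endfacet
facet normal 0.918 0.397 0.008
outer loop
vertex 1.662 -0.239 -2.163
vertex 1.286 0.622 -1.766
vertex 1.604 -0.126 -1.151
endloop
endfacet
facet normal 0.566 -0.483 0.668
outer loop
vertex 1.351 -1.016 -1.58
vertex 1.604 -0.126 -1.151
vertex 0.783 -0.635 -0.824
endloop
endfacet
facet normal 0.057 -0.967 -0.249
outer loop
vertex 0.877 -0.817 -2.461
vertex 1.351 -1.016 -1.58
vertex 0.334 -1.062 -1.634
endloop
endfacet
facet normal -0.303 -0.119 -0.946
outer loop
vertex 0.837 0.195 -2.576
vertex 0.877 -0.817 -2.461
vertex 0.016 -0.314 -2.249
endloop
endfacet
facet normal -0.016 0.888 -0.459
outer loop
vertex 1.286 0.622 -1.766
vertex 0.837 0.195 -2.576
vertex 0.269 0.576 -1.82
endloop
endfacet
facet normal 0.520 0.663 0.538
outer loop
vertex 1.604 -0.126 -1.151
vertex 1.286 0.622 -1.766
vertex 0.743 0.377 -0.939
endloop
endfacet

endsolid
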